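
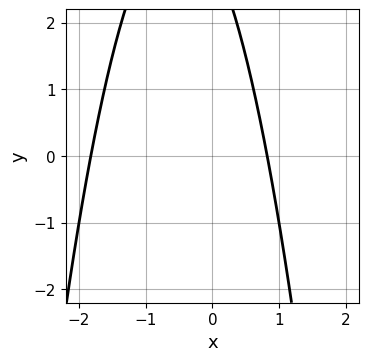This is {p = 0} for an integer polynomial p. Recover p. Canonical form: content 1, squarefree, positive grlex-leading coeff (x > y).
1. Degree: a generic line meets the curve in up to 2 points, so deg p = 2.
2. Checking where it meets the axes: no y-intercept at any integer in the box.
3. Assembling these constraints gives the stated polynomial.

2*x^2 + 2*x + y - 3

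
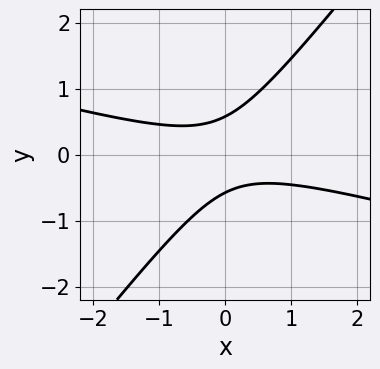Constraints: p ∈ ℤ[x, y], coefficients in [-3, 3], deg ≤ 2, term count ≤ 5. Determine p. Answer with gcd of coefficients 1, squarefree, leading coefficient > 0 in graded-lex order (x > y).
(a) deg p = 2.
(b) From the axis intercepts and sections: no x-intercept at any integer in the box.
(c) Putting this together gives p.

x^2 + 3*x*y - 3*y^2 + 1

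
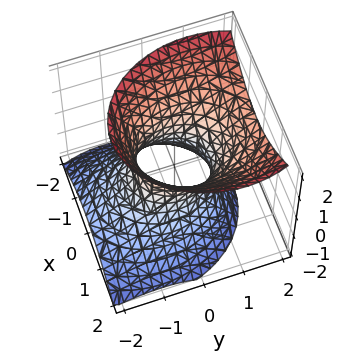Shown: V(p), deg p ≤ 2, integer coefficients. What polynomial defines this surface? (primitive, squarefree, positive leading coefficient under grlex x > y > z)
First, degree: no degree-1 surface has this shape, so deg p = 2.
Then, reading off the gridlines: the surface avoids every integer z-axis point in the box; among the integer gridlines, it crosses the y-axis at y ∈ {-1, 1}.
Finally, the integer polynomial consistent with all of this is the stated p.

3*x^2 + 2*y^2 - 2*y*z - 2*z^2 - 2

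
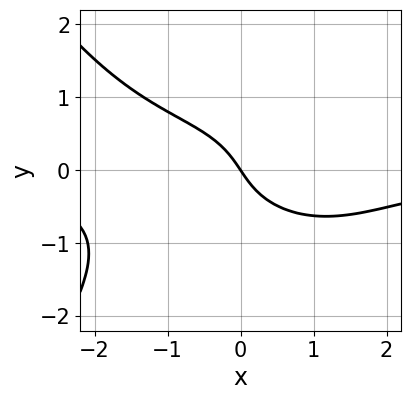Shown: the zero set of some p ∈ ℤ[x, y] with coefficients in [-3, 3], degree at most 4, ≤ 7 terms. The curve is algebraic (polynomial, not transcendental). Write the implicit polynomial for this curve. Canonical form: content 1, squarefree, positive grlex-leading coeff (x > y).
First, deg p = 4. No degree-3 curve has this shape.
Then, from the visible intercepts: one y-axis crossing is at y = 0; it crosses the x-axis at the gridline x = 0.
Finally, solving for integer coefficients yields p as stated.

x^3*y - x*y^2 + 3*y^3 + 3*x + 2*y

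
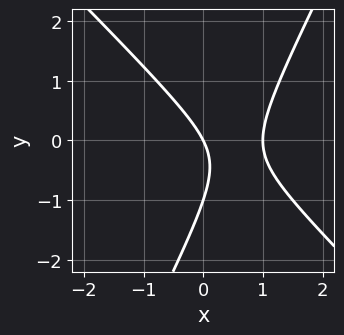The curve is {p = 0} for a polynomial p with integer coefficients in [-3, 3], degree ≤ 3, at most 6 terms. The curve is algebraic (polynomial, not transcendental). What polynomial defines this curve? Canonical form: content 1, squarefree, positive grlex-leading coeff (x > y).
(a) The degree is 2 — no degree-1 curve has this shape.
(b) Against the integer gridlines: the x-axis gridline crossings are at x ∈ {0, 1}; the y-axis gridline crossings are at y ∈ {-1, 0}.
(c) Fitting integer coefficients to these (and the overall shape) gives p.

2*x^2 + x*y - y^2 - 2*x - y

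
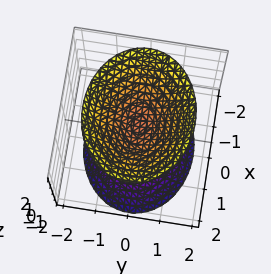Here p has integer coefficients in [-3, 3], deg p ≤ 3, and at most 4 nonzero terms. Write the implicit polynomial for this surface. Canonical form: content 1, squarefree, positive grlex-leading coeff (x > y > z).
(a) I count 2 distinct pieces. Treating them together as one polynomial.
(b) The degree is 2 — two separate bowl-shaped sheets opening away from each other; a quadric.
(c) Symmetries: it's symmetric under z → −z, forcing even powers of z; the y ↦ −y reflection is a symmetry, so y appears only in even powers; mirror symmetry x ↦ −x ⇒ only even powers of x.
(d) Against the integer gridlines: it misses every integer gridline on the x-axis; the surface avoids every integer y-axis point in the box.
(e) These observations pin down the coefficients.

2*x^2 + 3*y^2 - 2*z^2 + 1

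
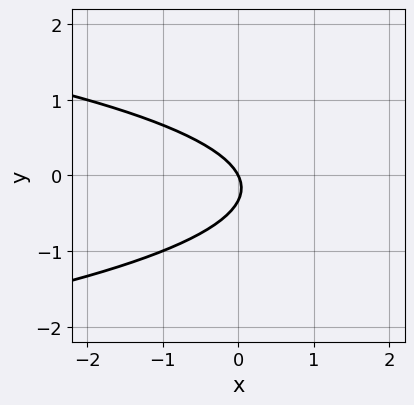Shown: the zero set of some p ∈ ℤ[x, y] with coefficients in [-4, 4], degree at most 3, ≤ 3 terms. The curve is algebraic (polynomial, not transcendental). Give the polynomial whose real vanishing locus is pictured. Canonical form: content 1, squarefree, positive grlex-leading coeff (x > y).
3*y^2 + 2*x + y

1. deg p = 2. No degree-1 curve has this shape.
2. Against the integer gridlines: one y-axis crossing is at y = 0; it crosses the x-axis at the gridline x = 0.
3. Putting this together gives p.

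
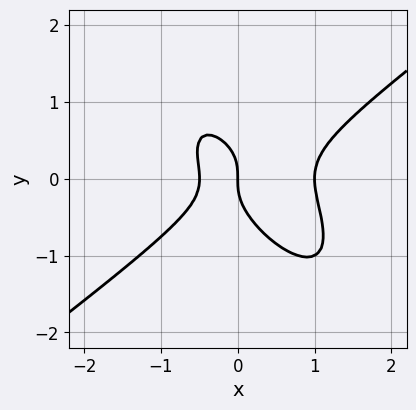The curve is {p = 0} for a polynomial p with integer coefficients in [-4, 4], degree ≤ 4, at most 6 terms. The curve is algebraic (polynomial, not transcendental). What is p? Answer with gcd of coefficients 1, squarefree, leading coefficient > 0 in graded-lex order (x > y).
2*x^3 - 2*x*y^2 - 2*y^3 - x^2 - x

1. The degree is 3 — no degree-2 curve has this shape.
2. Observable constraints: one y-axis crossing is at y = 0; among the integer gridlines, it crosses the x-axis at x ∈ {0, 1}.
3. Fitting integer coefficients to these (and the overall shape) gives p.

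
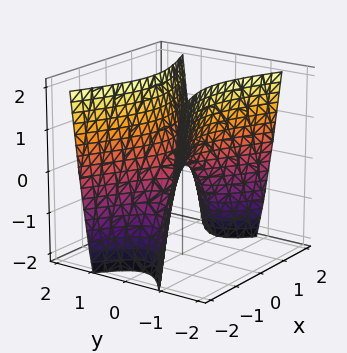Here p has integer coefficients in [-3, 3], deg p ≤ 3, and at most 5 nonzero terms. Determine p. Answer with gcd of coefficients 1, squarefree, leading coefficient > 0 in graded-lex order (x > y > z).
x^2 - 3*y^2 + z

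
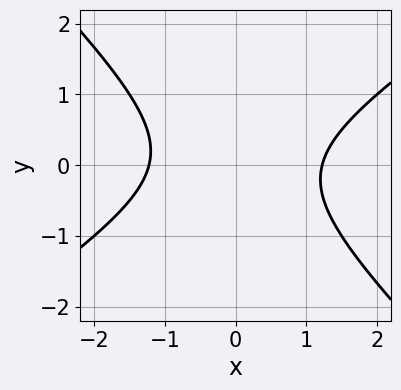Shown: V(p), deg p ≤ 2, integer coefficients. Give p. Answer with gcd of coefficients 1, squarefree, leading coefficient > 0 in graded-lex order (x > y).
2*x^2 - x*y - 3*y^2 - 3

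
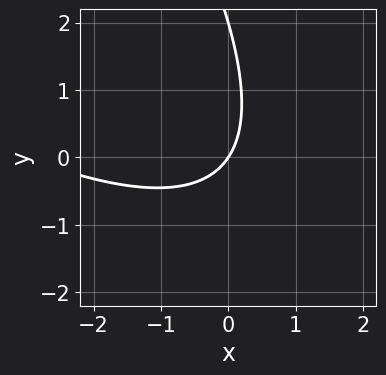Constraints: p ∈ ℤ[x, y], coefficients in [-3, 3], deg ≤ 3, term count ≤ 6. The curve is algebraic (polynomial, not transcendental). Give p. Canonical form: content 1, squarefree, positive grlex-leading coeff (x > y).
1. The degree is 2 — the shape is more complex than any degree-1 curve.
2. From the visible intercepts: among the integer gridlines, it crosses the y-axis at y ∈ {0, 2}; it meets the x-axis at x = 0 (among the integer gridlines).
3. Solving for integer coefficients yields p as stated.

x^2 + 2*x*y + y^2 + 3*x - 2*y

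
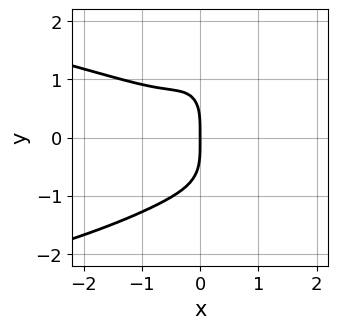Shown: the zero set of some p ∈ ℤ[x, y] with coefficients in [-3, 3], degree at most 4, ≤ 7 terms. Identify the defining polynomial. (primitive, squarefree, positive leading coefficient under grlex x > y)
3*x^2*y^2 + y^4 + 3*x^3 + 2*x^2*y + 2*x

1. deg p = 4.
2. Against the integer gridlines: one y-axis crossing is at y = 0; one x-axis crossing is at x = 0.
3. Matching integer coefficients to the picture gives p.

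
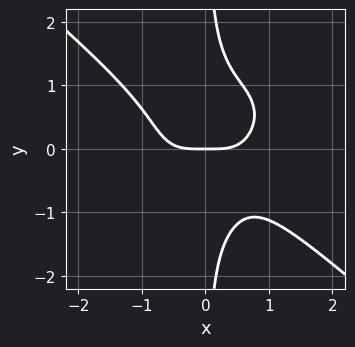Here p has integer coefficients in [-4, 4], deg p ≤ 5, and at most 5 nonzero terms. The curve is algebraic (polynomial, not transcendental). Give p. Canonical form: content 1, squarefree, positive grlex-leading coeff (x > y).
2*x^4 + 3*x*y^3 - 2*y

Degree: no degree-3 curve has this shape, so deg p = 4.
Against the integer gridlines: it crosses the y-axis at the gridline y = 0; one x-axis crossing is at x = 0.
These observations pin down the coefficients.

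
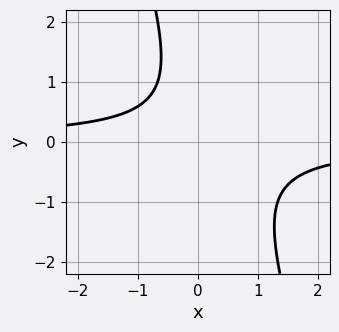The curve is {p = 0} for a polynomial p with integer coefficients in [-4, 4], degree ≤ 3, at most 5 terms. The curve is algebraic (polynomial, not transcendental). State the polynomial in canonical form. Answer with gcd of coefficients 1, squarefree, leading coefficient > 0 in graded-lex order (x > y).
3*x*y + y^2 - y + 2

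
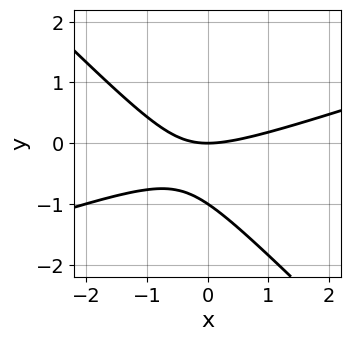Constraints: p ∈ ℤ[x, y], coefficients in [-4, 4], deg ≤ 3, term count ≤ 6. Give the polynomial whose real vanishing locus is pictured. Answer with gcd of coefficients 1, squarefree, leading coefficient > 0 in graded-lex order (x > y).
x^2 - 2*x*y - 3*y^2 - 3*y

First, degree: no degree-1 curve has this shape, so deg p = 2.
Then, reading off the gridlines: among the integer gridlines, it crosses the y-axis at y ∈ {-1, 0}; one x-axis crossing is at x = 0.
Finally, the integer polynomial consistent with all of this is the stated p.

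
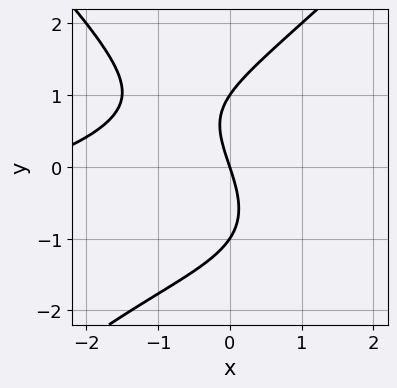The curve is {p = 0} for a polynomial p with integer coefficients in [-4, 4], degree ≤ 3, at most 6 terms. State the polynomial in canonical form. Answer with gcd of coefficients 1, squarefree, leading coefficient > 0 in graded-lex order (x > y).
(a) deg p = 3. The shape is more complex than any degree-2 curve.
(b) Against the integer gridlines: one x-axis crossing is at x = 0; among the integer gridlines, it crosses the y-axis at y ∈ {-1, 0, 1}.
(c) Putting this together gives p.

x^2*y - y^3 + x^2 + 3*x + y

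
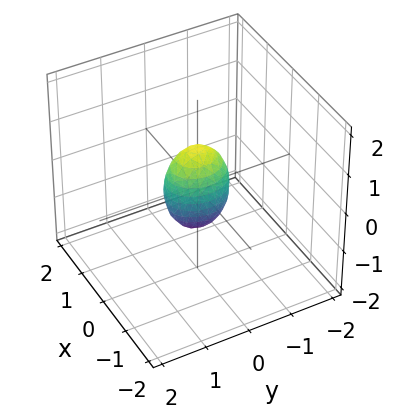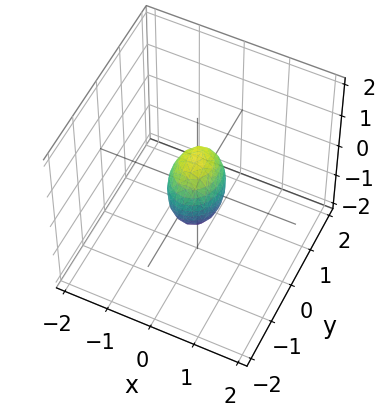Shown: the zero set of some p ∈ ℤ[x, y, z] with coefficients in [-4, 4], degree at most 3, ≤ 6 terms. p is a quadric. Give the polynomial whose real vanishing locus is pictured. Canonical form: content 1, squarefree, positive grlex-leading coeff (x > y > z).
Degree: a closed, bounded, convex surface; a quadric, so deg p = 2.
Symmetries: the x ↦ −x reflection is a symmetry, so x appears only in even powers; it's symmetric under z → −z, forcing even powers of z; mirror symmetry y ↦ −y ⇒ only even powers of y.
From the axis intercepts and sections: the z-axis gridline crossings are at z ∈ {-1, 1}.
Solving for integer coefficients yields p as stated.

3*x^2 + 2*y^2 + z^2 - 1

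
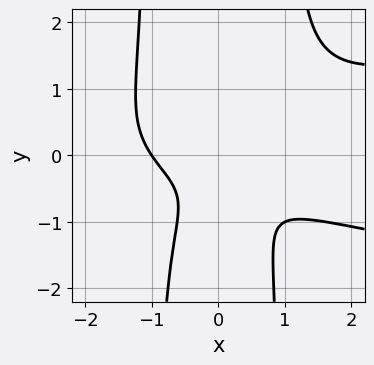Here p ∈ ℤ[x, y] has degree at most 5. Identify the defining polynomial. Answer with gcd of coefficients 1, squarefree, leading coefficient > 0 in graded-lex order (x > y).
2*x^2*y^2 - x^3 - 2*y^2 - 2*y - 1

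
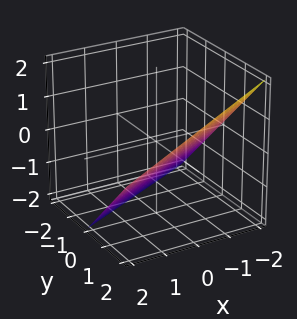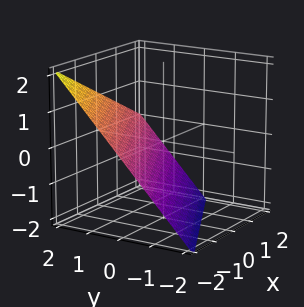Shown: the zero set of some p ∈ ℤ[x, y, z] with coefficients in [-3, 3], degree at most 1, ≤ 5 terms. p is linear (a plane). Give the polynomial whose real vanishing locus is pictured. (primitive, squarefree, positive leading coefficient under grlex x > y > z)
1. deg p = 1. Every cross-section is a straight line — this is a plane.
2. Reading off the gridlines: it meets the y-axis at y = 1 (among the integer gridlines); it crosses the z-axis at the gridline z = -1; it crosses the x-axis at the gridline x = -2.
3. Matching integer coefficients to the picture gives p.

x - 2*y + 2*z + 2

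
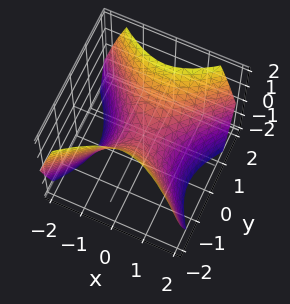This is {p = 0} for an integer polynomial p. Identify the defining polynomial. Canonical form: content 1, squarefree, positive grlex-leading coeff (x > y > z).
x^2 - y^2 + z

(a) deg p = 2. A saddle surface; a quadric.
(b) Symmetries: mirror symmetry y ↦ −y ⇒ only even powers of y; it's symmetric under x → −x, forcing even powers of x.
(c) Observable constraints: it meets the y-axis at y = 0 (among the integer gridlines); it meets the x-axis at x = 0 (among the integer gridlines); it crosses the z-axis at the gridline z = 0.
(d) Matching integer coefficients to the picture gives p.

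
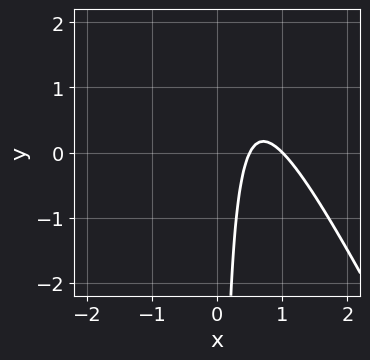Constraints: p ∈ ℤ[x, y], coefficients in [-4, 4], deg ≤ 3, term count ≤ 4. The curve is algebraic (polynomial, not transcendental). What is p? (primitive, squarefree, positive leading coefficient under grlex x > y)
2*x^2 + x*y - 3*x + 1

First, degree: no degree-1 curve has this shape, so deg p = 2.
Then, from the axis intercepts and sections: one x-axis crossing is at x = 1; no y-intercept at any integer in the box.
Finally, fitting integer coefficients to these (and the overall shape) gives p.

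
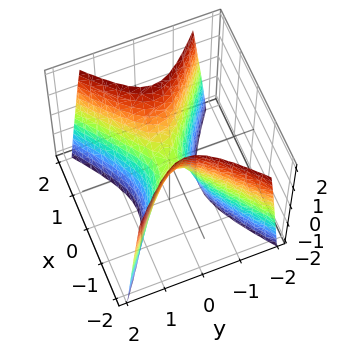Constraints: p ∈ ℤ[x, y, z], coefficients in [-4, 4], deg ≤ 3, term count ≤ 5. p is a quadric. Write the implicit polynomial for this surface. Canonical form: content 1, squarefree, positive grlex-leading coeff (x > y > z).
2*x^2 - 3*y^2 - z

First, deg p = 2.
Then, symmetries: mirror symmetry y ↦ −y ⇒ only even powers of y; it's symmetric under x → −x, forcing even powers of x.
Next, from the axis intercepts and sections: one z-axis crossing is at z = 0; it meets the y-axis at y = 0 (among the integer gridlines); it crosses the x-axis at the gridline x = 0.
Finally, matching integer coefficients to the picture gives p.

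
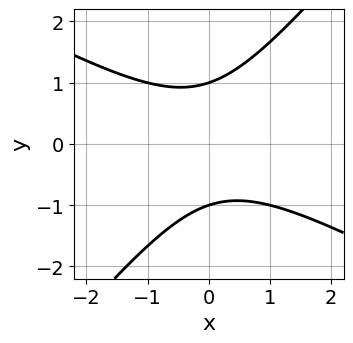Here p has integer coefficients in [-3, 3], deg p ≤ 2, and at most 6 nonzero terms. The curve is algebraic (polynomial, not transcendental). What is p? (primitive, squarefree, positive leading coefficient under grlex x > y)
2*x^2 + 2*x*y - 3*y^2 + 3

deg p = 2.
Observable constraints: the y-axis gridline crossings are at y ∈ {-1, 1}; the curve avoids every integer x-axis point in the box.
These observations pin down the coefficients.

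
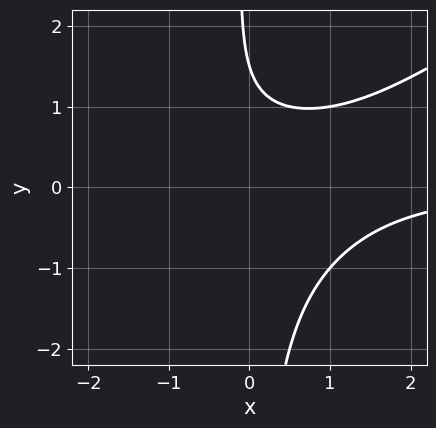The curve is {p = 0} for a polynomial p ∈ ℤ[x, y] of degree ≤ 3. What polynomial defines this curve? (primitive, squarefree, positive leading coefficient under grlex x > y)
(a) The degree is 3 — the shape is more complex than any degree-2 curve.
(b) Against the integer gridlines: it misses every integer gridline on the x-axis.
(c) Fitting integer coefficients to these (and the overall shape) gives p.

2*x^2*y - 3*x*y^2 - 2*y + 3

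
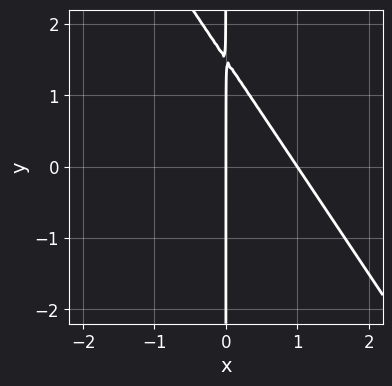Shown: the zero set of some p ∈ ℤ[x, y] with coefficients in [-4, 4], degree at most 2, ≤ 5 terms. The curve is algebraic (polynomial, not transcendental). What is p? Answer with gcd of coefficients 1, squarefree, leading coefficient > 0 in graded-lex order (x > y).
1. deg p = 2. The shape is more complex than any degree-1 curve.
2. Reading off the gridlines: the visible y-axis segment lies entirely on the curve; among the integer gridlines, it crosses the x-axis at x ∈ {0, 1}.
3. The integer polynomial consistent with all of this is the stated p.

3*x^2 + 2*x*y - 3*x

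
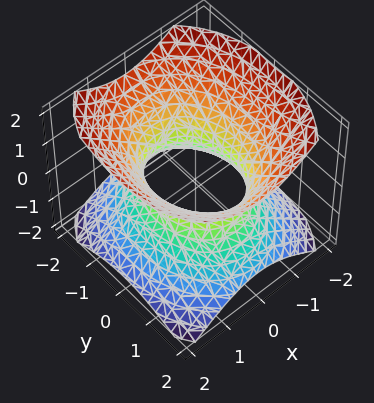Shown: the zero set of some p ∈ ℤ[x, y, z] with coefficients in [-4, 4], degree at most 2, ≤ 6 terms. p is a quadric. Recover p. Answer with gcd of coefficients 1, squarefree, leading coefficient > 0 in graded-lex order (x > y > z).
First, degree: one connected sheet with a waist; a quadric, so deg p = 2.
Then, symmetries: the x ↦ −x reflection is a symmetry, so x appears only in even powers; the y ↦ −y reflection is a symmetry, so y appears only in even powers; the z ↦ −z reflection is a symmetry, so z appears only in even powers.
Next, observable constraints: among the integer gridlines, it crosses the x-axis at x ∈ {-1, 1}; it misses every integer gridline on the z-axis.
Finally, fitting integer coefficients to these (and the overall shape) gives p.

3*x^2 + 2*y^2 - 3*z^2 - 3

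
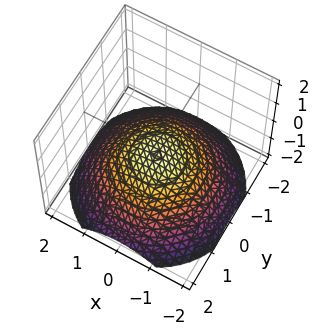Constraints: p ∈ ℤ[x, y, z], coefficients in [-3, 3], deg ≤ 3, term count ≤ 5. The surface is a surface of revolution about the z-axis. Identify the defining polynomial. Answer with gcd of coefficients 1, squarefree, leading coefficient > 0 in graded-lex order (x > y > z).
x^2 + y^2 + 3*z + 1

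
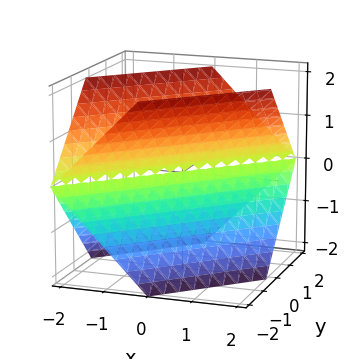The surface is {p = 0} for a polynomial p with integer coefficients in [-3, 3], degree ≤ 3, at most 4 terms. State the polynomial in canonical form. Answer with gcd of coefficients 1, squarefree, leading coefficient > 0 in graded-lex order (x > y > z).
x^2 - 2*x*y + y^2 - z^2

First, deg p = 2. A generic line meets the surface in up to 2 points.
Next, observable constraints: it crosses the y-axis at the gridline y = 0; one x-axis crossing is at x = 0; one z-axis crossing is at z = 0.
Finally, the integer polynomial consistent with all of this is the stated p.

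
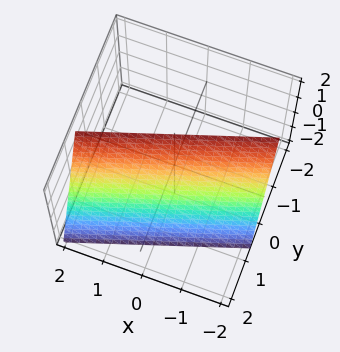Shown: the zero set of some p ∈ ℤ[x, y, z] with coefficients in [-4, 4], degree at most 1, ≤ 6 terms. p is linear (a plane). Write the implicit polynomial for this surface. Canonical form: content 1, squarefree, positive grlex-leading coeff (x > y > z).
x - 3*y - z + 2

Degree: the surface is flat (a plane), so deg p = 1.
From the visible intercepts: it meets the z-axis at z = 2 (among the integer gridlines); one x-axis crossing is at x = -2.
Matching integer coefficients to the picture gives p.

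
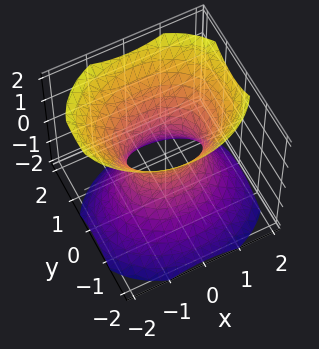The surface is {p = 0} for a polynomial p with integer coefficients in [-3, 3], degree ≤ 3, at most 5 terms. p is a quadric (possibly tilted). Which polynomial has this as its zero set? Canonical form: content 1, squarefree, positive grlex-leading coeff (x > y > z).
2*x^2 + 3*y^2 - y*z - 2*z^2 - 2

1. Degree: no degree-1 surface has this shape, so deg p = 2.
2. Against the integer gridlines: the x-axis gridline crossings are at x ∈ {-1, 1}; it misses every integer gridline on the z-axis.
3. Putting this together gives p.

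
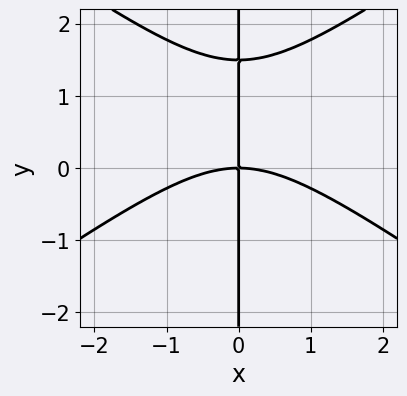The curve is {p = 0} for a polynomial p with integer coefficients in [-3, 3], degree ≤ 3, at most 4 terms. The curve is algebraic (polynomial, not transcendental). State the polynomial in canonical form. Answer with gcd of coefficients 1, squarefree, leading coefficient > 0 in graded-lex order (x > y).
x^3 - 2*x*y^2 + 3*x*y

(a) The degree is 3 — the shape is more complex than any degree-2 curve.
(b) Against the integer gridlines: it meets the x-axis at x = 0 (among the integer gridlines); the visible y-axis segment lies entirely on the curve.
(c) The integer polynomial consistent with all of this is the stated p.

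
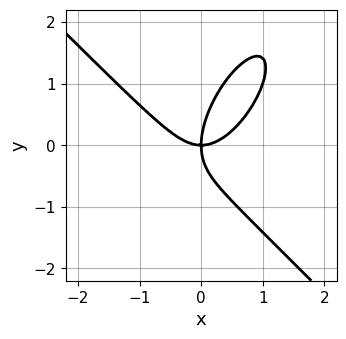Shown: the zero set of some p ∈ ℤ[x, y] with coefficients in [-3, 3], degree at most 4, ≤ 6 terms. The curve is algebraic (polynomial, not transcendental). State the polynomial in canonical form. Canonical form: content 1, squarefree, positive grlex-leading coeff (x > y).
1. deg p = 3.
2. Checking where it meets the axes: it crosses the x-axis at the gridline x = 0; one y-axis crossing is at y = 0.
3. Together with the visible shape, these determine p as stated.

2*x^3 - x*y^2 + y^3 - 2*x*y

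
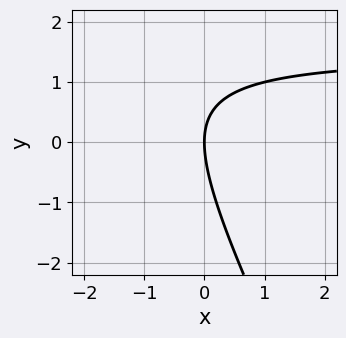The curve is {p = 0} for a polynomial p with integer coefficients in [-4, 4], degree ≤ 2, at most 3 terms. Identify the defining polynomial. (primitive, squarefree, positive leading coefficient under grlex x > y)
2*x*y + y^2 - 3*x

The degree is 2 — no degree-1 curve has this shape.
Checking where it meets the axes: it meets the x-axis at x = 0 (among the integer gridlines); one y-axis crossing is at y = 0.
Solving for integer coefficients yields p as stated.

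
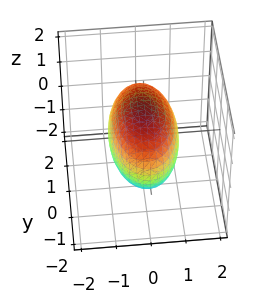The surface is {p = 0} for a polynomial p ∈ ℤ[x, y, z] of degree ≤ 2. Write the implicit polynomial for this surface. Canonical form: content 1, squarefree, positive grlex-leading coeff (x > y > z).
(a) deg p = 2. Bounded and convex; a quadric.
(b) Symmetries: the z ↦ −z reflection is a symmetry, so z appears only in even powers; the x ↦ −x reflection is a symmetry, so x appears only in even powers; mirror symmetry y ↦ −y ⇒ only even powers of y.
(c) Checking where it meets the axes: among the integer gridlines, it crosses the x-axis at x ∈ {-1, 1}.
(d) Solving for integer coefficients yields p as stated.

3*x^2 + y^2 + 2*z^2 - 3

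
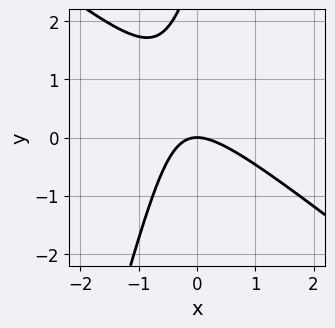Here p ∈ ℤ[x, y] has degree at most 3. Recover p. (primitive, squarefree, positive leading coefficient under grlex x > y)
(a) Degree: a generic line meets the curve in up to 2 points, so deg p = 2.
(b) Against the integer gridlines: it meets the x-axis at x = 0 (among the integer gridlines); one y-axis crossing is at y = 0.
(c) Solving for integer coefficients yields p as stated.

3*x^2 + 3*x*y - y^2 + 3*y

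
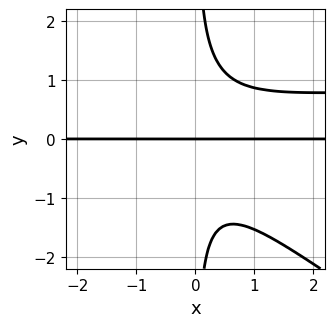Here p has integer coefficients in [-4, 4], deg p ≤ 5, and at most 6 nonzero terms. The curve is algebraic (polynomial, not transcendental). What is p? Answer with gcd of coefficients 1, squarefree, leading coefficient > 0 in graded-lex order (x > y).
1. deg p = 4. A generic line meets the curve in up to 4 points.
2. Reading off the gridlines: it meets the y-axis at y = 0 (among the integer gridlines); every point of the x-axis in the box is on the curve.
3. Putting this together gives p.

2*x^2*y^2 + 3*x*y^3 - 2*x^2*y - 2*y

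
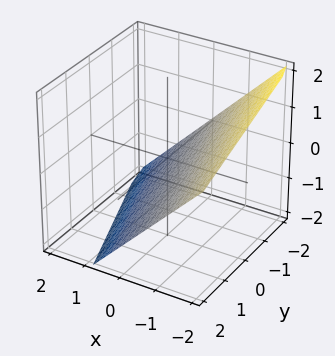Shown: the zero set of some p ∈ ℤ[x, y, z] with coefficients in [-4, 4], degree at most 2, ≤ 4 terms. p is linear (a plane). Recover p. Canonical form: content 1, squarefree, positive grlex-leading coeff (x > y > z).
1. The degree is 1 — the surface is flat (a plane).
2. Checking where it meets the axes: it meets the y-axis at y = -2 (among the integer gridlines).
3. Matching integer coefficients to the picture gives p.

3*x + y + 3*z + 2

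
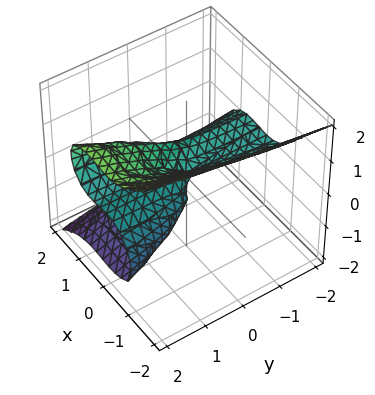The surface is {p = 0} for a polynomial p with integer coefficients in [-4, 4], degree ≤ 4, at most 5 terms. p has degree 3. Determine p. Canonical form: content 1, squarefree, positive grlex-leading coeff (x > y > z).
deg p = 3.
From the axis intercepts and sections: the x-axis gridline crossings are at x ∈ {0, 1}; one z-axis crossing is at z = 0.
Matching integer coefficients to the picture gives p.

2*x^3 + 2*z^3 - 2*x^2 - 2*y*z + z^2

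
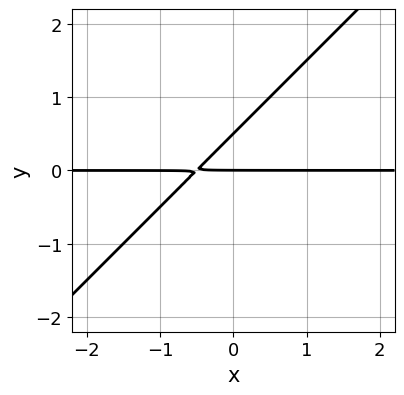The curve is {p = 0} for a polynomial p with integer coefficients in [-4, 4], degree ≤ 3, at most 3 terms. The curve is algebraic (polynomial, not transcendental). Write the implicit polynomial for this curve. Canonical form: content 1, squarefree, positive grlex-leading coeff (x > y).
(a) deg p = 2. The shape is more complex than any degree-1 curve.
(b) Observable constraints: the visible x-axis segment lies entirely on the curve; it crosses the y-axis at the gridline y = 0.
(c) Putting this together gives p.

2*x*y - 2*y^2 + y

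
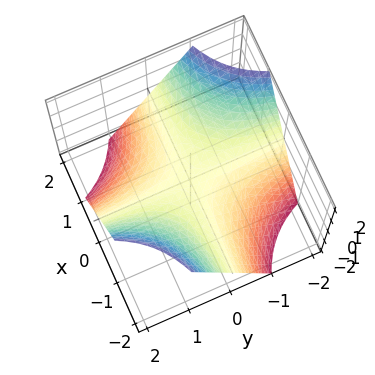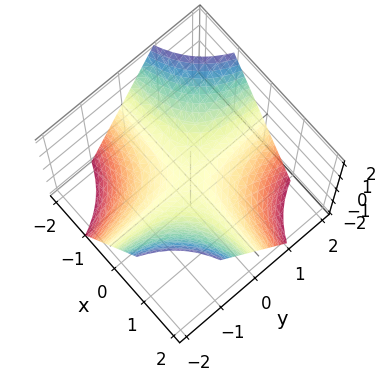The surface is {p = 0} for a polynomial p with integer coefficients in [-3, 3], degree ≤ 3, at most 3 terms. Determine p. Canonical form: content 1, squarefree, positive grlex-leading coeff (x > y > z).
1. deg p = 2. A hyperbolic paraboloid; a quadric.
2. From the axis intercepts and sections: every point of the y-axis in the box is on the surface; the visible x-axis segment lies entirely on the surface.
3. Fitting integer coefficients to these (and the overall shape) gives p.

x*y + z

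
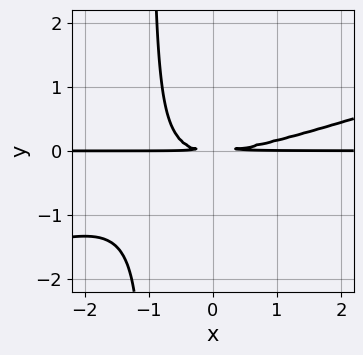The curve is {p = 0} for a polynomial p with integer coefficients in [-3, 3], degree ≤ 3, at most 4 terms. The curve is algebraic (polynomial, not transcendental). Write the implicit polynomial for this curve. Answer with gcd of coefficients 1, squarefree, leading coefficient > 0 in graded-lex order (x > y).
x^2*y - 3*x*y^2 - 3*y^2

deg p = 3. The shape is more complex than any degree-2 curve.
Observable constraints: every point of the x-axis in the box is on the curve.
Fitting integer coefficients to these (and the overall shape) gives p.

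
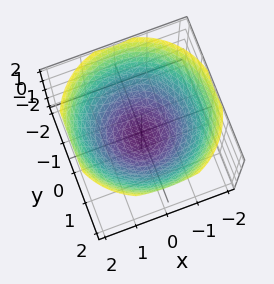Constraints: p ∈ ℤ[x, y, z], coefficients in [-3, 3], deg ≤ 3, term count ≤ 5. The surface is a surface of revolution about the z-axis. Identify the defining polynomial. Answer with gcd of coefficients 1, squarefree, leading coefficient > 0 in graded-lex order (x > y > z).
x^2 + y^2 - 2*z - 1

The degree is 2 — no degree-1 surface has this shape.
By symmetry, the z-axis is an axis of rotation, so x and y enter only as x² + y².
Observable constraints: a circular section at z = 0 has radius exactly 1; among the integer gridlines, it crosses the y-axis at y ∈ {-1, 1}.
Together with the visible shape, these determine p as stated.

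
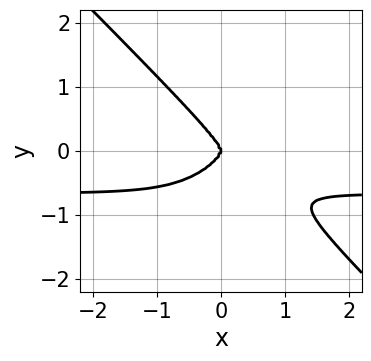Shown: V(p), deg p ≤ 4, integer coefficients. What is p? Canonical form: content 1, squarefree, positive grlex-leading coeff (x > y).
3*x^3*y + 3*y^4 + 2*x^3

deg p = 4.
From the visible intercepts: it crosses the y-axis at the gridline y = 0; it meets the x-axis at x = 0 (among the integer gridlines).
The integer polynomial consistent with all of this is the stated p.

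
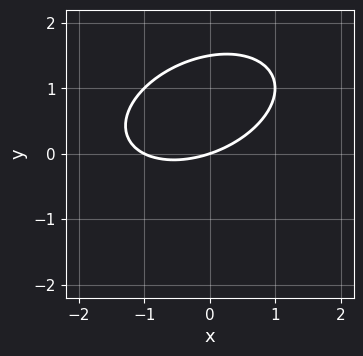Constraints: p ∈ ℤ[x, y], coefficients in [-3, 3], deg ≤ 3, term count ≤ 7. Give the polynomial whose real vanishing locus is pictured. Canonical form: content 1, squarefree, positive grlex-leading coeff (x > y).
x^2 - x*y + 2*y^2 + x - 3*y

(a) Degree: no degree-1 curve has this shape, so deg p = 2.
(b) Observable constraints: it meets the y-axis at y = 0 (among the integer gridlines); the x-axis gridline crossings are at x ∈ {-1, 0}.
(c) Matching integer coefficients to the picture gives p.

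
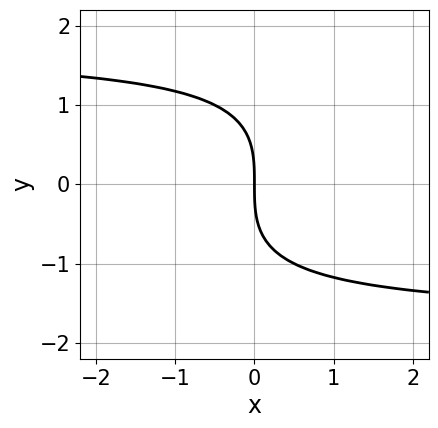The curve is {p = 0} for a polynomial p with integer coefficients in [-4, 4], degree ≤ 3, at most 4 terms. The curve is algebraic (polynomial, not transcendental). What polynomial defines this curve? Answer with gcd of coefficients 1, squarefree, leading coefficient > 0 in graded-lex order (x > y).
x*y^2 - y^3 - 3*x

deg p = 3.
Against the integer gridlines: it crosses the x-axis at the gridline x = 0; one y-axis crossing is at y = 0.
These observations pin down the coefficients.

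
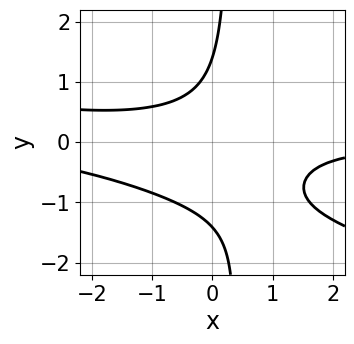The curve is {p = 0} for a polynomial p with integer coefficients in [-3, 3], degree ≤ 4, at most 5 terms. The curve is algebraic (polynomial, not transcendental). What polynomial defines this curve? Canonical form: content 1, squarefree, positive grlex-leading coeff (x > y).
x^2*y + 3*x*y^2 + 2*x*y - y^2 + 2

1. Degree: a generic line meets the curve in up to 3 points, so deg p = 3.
2. From the visible intercepts: the curve avoids every integer x-axis point in the box.
3. Fitting integer coefficients to these (and the overall shape) gives p.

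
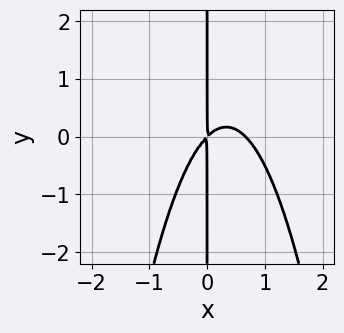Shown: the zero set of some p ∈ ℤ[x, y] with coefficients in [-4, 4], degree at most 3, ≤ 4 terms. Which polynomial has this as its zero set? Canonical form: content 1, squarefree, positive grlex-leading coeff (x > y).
3*x^3 - 2*x^2 + 2*x*y

(a) Degree: the shape is more complex than any degree-2 curve, so deg p = 3.
(b) Observable constraints: the visible y-axis segment lies entirely on the curve.
(c) Putting this together gives p.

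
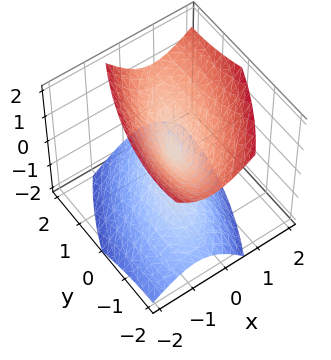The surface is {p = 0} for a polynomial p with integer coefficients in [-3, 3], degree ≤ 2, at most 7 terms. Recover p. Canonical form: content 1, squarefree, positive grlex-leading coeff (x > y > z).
The degree is 2 — the shape is more complex than any degree-1 surface.
From the visible intercepts: it meets the y-axis at y = 0 (among the integer gridlines); it crosses the x-axis at the gridline x = 0.
Together with the visible shape, these determine p as stated.

3*x^2 - 2*x*y - x*z + y^2 - 2*z^2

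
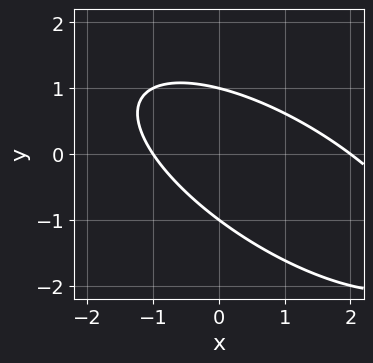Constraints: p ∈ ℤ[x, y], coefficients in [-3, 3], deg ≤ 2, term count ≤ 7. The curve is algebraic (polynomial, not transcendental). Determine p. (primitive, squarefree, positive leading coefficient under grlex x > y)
(a) The degree is 2 — a generic line meets the curve in up to 2 points.
(b) Reading off the gridlines: among the integer gridlines, it crosses the x-axis at x ∈ {-1, 2}; the y-axis gridline crossings are at y ∈ {-1, 1}.
(c) The integer polynomial consistent with all of this is the stated p.

x^2 + 2*x*y + 2*y^2 - x - 2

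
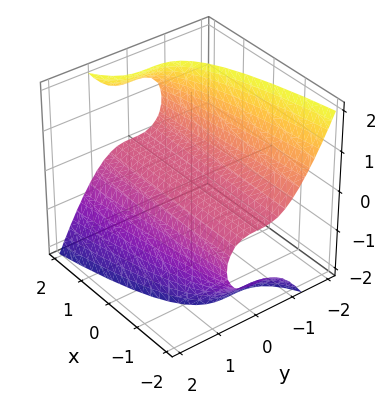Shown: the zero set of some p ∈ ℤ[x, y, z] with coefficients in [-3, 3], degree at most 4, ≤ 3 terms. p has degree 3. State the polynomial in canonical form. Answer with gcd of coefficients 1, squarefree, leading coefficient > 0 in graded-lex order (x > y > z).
x*z^2 - 2*y^3 - 3*z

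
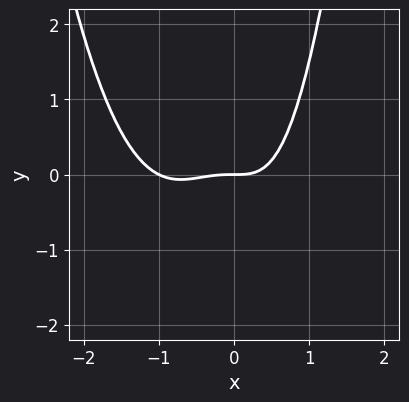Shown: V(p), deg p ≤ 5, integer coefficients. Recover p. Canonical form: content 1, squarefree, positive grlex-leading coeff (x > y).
First, degree: the shape is more complex than any degree-3 curve, so deg p = 4.
Next, observable constraints: one y-axis crossing is at y = 0; among the integer gridlines, it crosses the x-axis at x ∈ {-1, 0}.
Finally, solving for integer coefficients yields p as stated.

3*x^4 + 3*x^3 - 2*x^2*y + x*y - 3*y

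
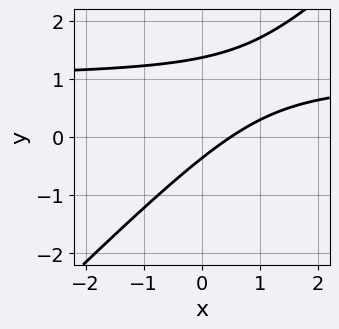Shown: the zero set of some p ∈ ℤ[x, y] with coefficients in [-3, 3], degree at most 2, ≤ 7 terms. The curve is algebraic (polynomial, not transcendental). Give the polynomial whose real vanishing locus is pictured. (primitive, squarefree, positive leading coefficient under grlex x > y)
(a) Degree: the shape is more complex than any degree-1 curve, so deg p = 2.
(b) The integer polynomial consistent with all of this is the stated p.

2*x*y - 2*y^2 - 2*x + 2*y + 1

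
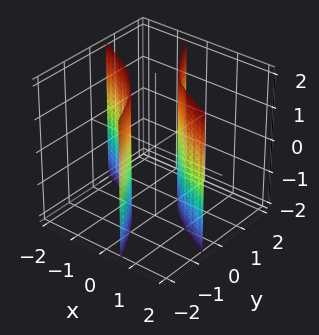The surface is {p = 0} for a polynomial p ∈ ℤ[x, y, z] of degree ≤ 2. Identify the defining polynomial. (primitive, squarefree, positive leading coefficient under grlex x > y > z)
(a) There are 2 components. They look like related sheets of one shape, so recover p as a whole.
(b) deg p = 2. No degree-1 surface has this shape.
(c) Checking where it meets the axes: among the integer gridlines, it crosses the x-axis at x ∈ {-1, 1}; the surface avoids every integer z-axis point in the box; among the integer gridlines, it crosses the y-axis at y ∈ {-1, 1}.
(d) Together with the visible shape, these determine p as stated.

x^2 + 3*x*y + y^2 - 1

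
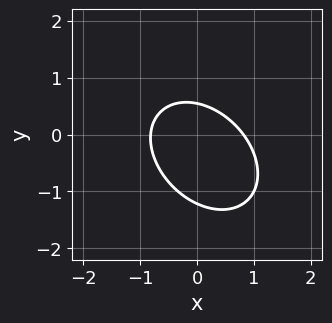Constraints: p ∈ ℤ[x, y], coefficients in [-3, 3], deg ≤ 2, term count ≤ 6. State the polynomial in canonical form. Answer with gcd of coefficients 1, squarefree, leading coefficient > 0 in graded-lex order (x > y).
3*x^2 + 2*x*y + 3*y^2 + 2*y - 2

1. The degree is 2 — a generic line meets the curve in up to 2 points.
2. Matching integer coefficients to the picture gives p.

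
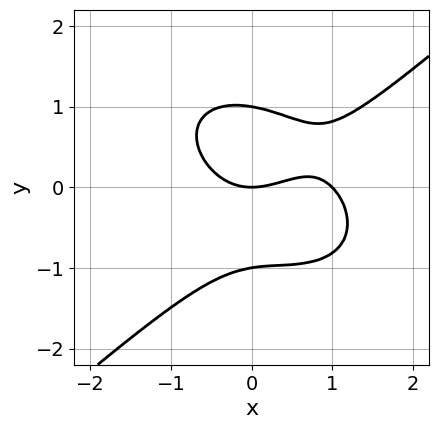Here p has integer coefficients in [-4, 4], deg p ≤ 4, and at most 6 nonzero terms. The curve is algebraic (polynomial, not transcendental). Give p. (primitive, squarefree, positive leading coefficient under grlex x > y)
2*x^3 - 3*y^3 - 2*x^2 - x*y + 3*y

(a) Degree: the shape is more complex than any degree-2 curve, so deg p = 3.
(b) From the visible intercepts: the x-axis gridline crossings are at x ∈ {0, 1}; the y-axis gridline crossings are at y ∈ {-1, 0, 1}.
(c) The integer polynomial consistent with all of this is the stated p.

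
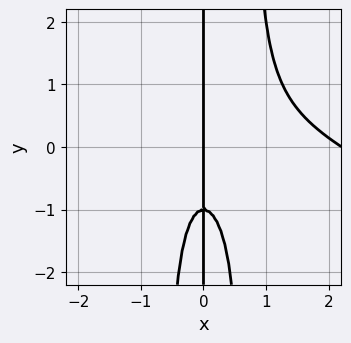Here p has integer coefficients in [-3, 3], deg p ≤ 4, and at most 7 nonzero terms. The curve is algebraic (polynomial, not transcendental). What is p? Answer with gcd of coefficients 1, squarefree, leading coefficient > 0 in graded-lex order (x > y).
x^4 + 2*x^3*y - 2*x^3 - x*y - x

1. deg p = 4. A generic line meets the curve in up to 4 points.
2. Reading off the gridlines: the visible y-axis segment lies entirely on the curve; it crosses the x-axis at the gridline x = 0.
3. Solving for integer coefficients yields p as stated.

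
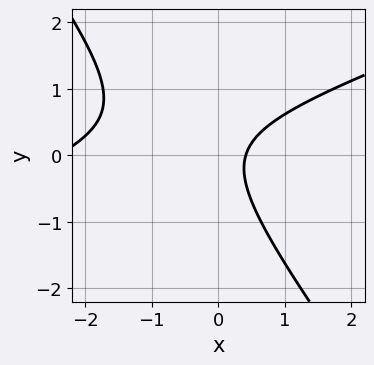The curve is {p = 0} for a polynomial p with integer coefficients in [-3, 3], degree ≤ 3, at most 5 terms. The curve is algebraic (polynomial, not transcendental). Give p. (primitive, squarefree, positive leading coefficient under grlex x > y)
Degree: no degree-1 curve has this shape, so deg p = 2.
Against the integer gridlines: no y-intercept at any integer in the box.
The integer polynomial consistent with all of this is the stated p.

x^2 - 2*x*y - 2*y^2 + 2*x - 1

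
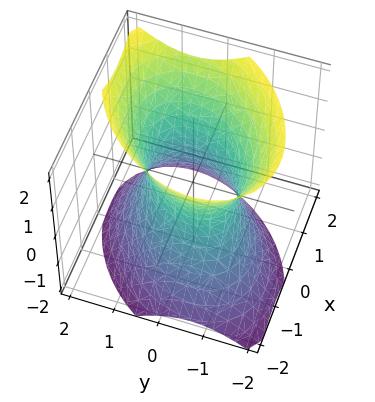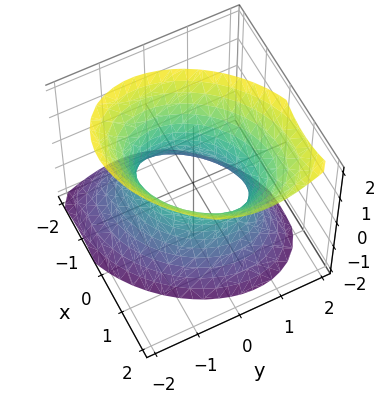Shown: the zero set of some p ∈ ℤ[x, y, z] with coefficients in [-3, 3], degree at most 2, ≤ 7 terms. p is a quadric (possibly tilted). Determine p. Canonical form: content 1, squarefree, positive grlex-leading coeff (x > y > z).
First, the degree is 2 — a generic line meets the surface in up to 2 points.
Then, from the visible intercepts: the surface avoids every integer z-axis point in the box; the y-axis gridline crossings are at y ∈ {-1, 1}.
Finally, solving for integer coefficients yields p as stated. Check: (1, 0, 0) on the x-axis lies on the surface, and p(1, 0, 0) = 0. ✓

3*x^2 - 2*x*y - x*z + 3*y^2 - 2*z^2 - 3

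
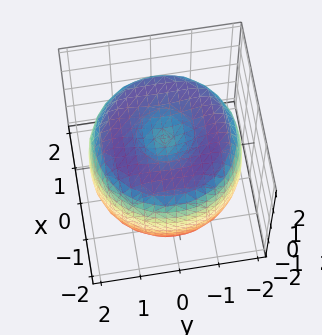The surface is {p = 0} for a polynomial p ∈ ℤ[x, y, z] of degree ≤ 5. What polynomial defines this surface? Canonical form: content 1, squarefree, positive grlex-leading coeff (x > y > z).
x^4 + 2*x^2*y^2 + y^4 - 3*x^2 - 3*y^2 + 2*z^2 - 2

(a) deg p = 4. No degree-3 surface has this shape.
(b) Symmetries: rotational symmetry about the z-axis ⇒ p depends on x, y only through x² + y².
(c) From the axis intercepts and sections: among the integer gridlines, it crosses the z-axis at z ∈ {-1, 1}; a circular section at z = -1 has radius between 1 and 2.
(d) Fitting integer coefficients to these (and the overall shape) gives p.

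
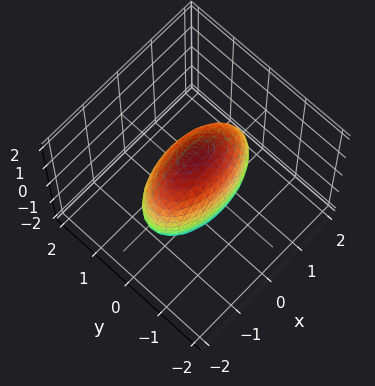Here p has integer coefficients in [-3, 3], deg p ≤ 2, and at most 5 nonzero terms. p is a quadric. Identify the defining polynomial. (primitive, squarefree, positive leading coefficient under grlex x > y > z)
First, the degree is 2 — bounded and convex; a quadric.
Then, symmetries: it's symmetric under y → −y, forcing even powers of y; the z ↦ −z reflection is a symmetry, so z appears only in even powers; it's symmetric under x → −x, forcing even powers of x.
Finally, fitting integer coefficients to these (and the overall shape) gives p.

x^2 + 3*y^2 + z^2 - 2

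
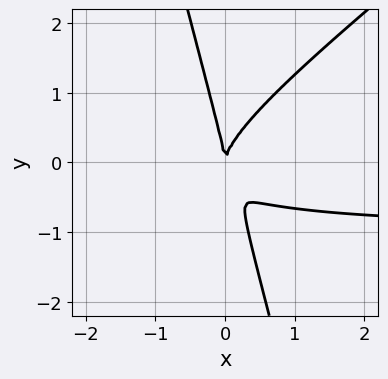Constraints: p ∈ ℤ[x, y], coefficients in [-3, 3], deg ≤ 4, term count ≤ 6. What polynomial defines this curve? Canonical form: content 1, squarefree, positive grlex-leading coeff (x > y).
Degree: a generic line meets the curve in up to 3 points, so deg p = 3.
From the visible intercepts: one x-axis crossing is at x = 0; it meets the y-axis at y = 0 (among the integer gridlines).
These observations pin down the coefficients.

3*x^2*y - 3*x*y^2 - y^3 + 3*x^2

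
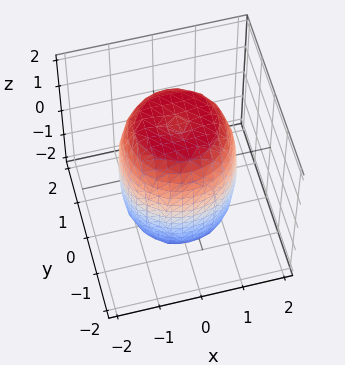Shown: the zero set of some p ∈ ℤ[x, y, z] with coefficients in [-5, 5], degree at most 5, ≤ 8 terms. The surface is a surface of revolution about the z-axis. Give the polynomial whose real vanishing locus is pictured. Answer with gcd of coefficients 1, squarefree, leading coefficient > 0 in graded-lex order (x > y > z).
2*x^4 + 4*x^2*y^2 + 2*y^4 - 2*x^2 - 2*y^2 + z^2 - 3

Degree: no degree-3 surface has this shape, so deg p = 4.
Symmetry: the z-axis is an axis of rotation, so x and y enter only as x² + y².
From the visible intercepts: a circular section at z = -1 has radius between 1 and 2.
Solving for integer coefficients yields p as stated.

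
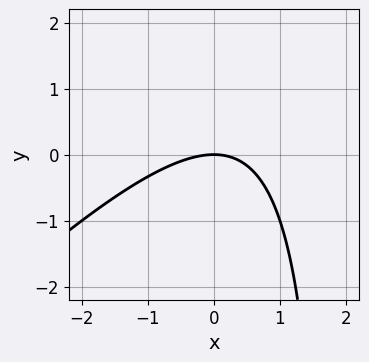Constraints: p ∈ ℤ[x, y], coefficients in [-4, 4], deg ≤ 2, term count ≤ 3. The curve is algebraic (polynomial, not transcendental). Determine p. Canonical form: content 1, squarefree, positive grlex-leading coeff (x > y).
The degree is 2 — a generic line meets the curve in up to 2 points.
Observable constraints: one y-axis crossing is at y = 0; one x-axis crossing is at x = 0.
The integer polynomial consistent with all of this is the stated p.

x^2 - x*y + 2*y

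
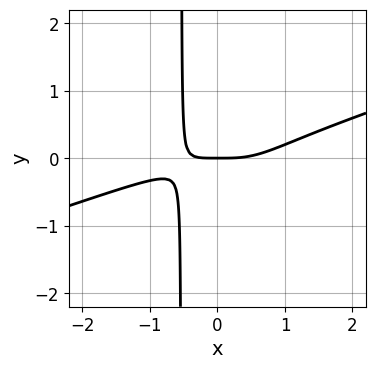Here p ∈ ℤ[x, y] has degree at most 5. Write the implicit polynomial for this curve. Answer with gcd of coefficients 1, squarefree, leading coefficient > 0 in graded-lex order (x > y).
x^4 - 3*x^3*y - x*y - y

1. deg p = 4. A generic line meets the curve in up to 4 points.
2. Reading off the gridlines: it meets the y-axis at y = 0 (among the integer gridlines); it meets the x-axis at x = 0 (among the integer gridlines).
3. These observations pin down the coefficients.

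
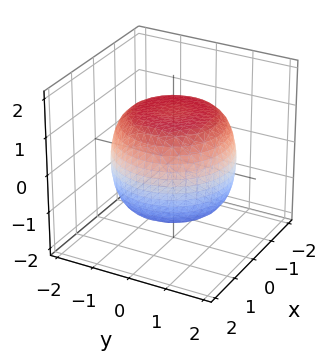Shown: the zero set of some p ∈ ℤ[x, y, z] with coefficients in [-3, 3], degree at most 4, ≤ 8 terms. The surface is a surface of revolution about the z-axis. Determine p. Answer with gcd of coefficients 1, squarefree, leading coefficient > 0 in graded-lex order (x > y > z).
x^4 + 2*x^2*y^2 + y^4 - x^2 - y^2 + 2*z^2 - 3

First, the degree is 4 — no degree-3 surface has this shape.
Next, symmetries: the surface is invariant under rotation about z: p = q(x² + y², z).
Next, observable constraints: a circular section at z = 0 has radius between 1 and 2.
Finally, the integer polynomial consistent with all of this is the stated p.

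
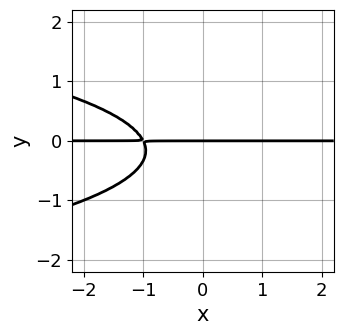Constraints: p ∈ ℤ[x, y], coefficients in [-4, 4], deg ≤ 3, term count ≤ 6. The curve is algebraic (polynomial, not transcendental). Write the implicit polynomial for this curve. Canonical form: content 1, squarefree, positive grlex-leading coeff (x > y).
First, the degree is 3 — the shape is more complex than any degree-2 curve.
Next, from the axis intercepts and sections: it meets the y-axis at y = 0 (among the integer gridlines); every point of the x-axis in the box is on the curve.
Finally, the integer polynomial consistent with all of this is the stated p.

3*y^3 + 2*x*y + y^2 + 2*y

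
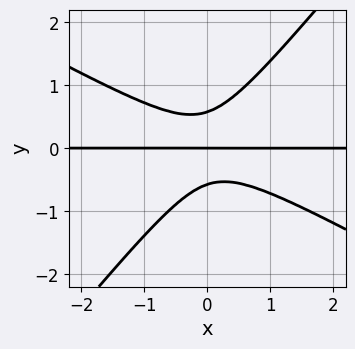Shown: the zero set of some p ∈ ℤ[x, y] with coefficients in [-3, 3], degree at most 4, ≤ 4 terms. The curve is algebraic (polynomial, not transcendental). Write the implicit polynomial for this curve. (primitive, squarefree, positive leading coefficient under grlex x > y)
2*x^2*y + 2*x*y^2 - 3*y^3 + y

deg p = 3. A generic line meets the curve in up to 3 points.
From the axis intercepts and sections: it crosses the y-axis at the gridline y = 0; every point of the x-axis in the box is on the curve.
The integer polynomial consistent with all of this is the stated p.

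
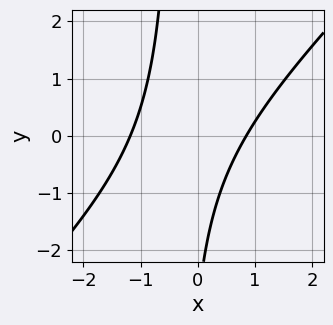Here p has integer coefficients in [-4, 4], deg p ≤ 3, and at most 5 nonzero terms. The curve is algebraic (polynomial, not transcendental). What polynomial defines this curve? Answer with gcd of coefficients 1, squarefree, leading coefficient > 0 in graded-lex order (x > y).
3*x^2 - 3*x*y + x - y - 3

(a) Degree: a generic line meets the curve in up to 2 points, so deg p = 2.
(b) From the axis intercepts and sections: the curve avoids every integer y-axis point in the box.
(c) Solving for integer coefficients yields p as stated.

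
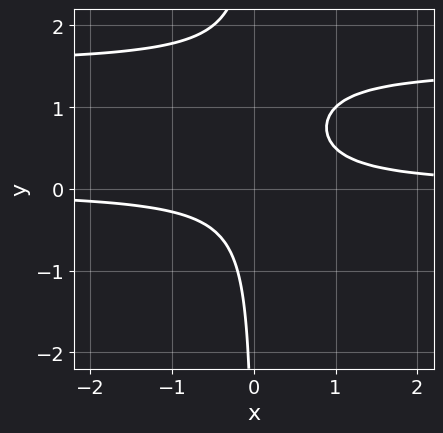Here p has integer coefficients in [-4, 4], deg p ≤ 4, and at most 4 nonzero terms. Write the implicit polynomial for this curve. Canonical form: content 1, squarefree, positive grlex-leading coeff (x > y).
2*x*y^2 - 3*x*y + 1

The degree is 3 — the shape is more complex than any degree-2 curve.
Against the integer gridlines: the curve avoids every integer y-axis point in the box; the curve avoids every integer x-axis point in the box.
Assembling these constraints gives the stated polynomial.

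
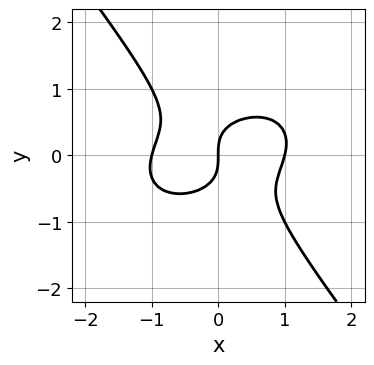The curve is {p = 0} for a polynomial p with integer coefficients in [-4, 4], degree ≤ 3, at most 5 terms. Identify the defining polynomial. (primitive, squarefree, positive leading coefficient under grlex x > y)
2*x^3 - x^2*y + 2*x*y^2 + 3*y^3 - 2*x

(a) Degree: a generic line meets the curve in up to 3 points, so deg p = 3.
(b) From the axis intercepts and sections: the x-axis gridline crossings are at x ∈ {-1, 0, 1}; one y-axis crossing is at y = 0.
(c) These observations pin down the coefficients.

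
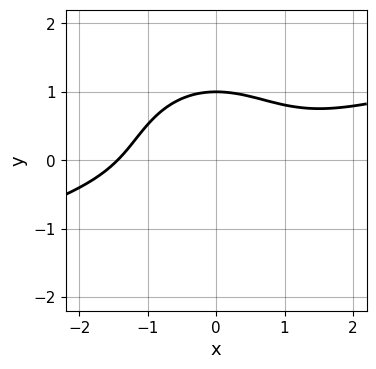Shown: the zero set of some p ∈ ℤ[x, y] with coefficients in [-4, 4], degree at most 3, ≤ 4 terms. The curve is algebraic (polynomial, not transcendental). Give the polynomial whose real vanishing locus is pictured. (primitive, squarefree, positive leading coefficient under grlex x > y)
x^3 - 3*x^2*y - 3*y^3 + 3

The degree is 3 — a generic line meets the curve in up to 3 points.
Checking where it meets the axes: one y-axis crossing is at y = 1.
Solving for integer coefficients yields p as stated.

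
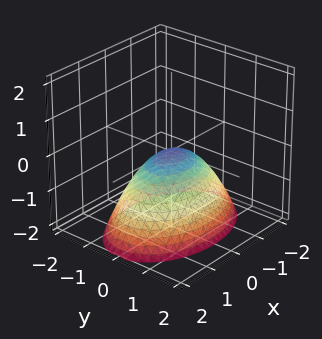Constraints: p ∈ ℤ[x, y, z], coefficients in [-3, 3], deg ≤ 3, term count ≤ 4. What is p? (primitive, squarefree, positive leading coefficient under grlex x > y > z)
x^2 + 2*y^2 + 2*z

deg p = 2.
Symmetries: it's symmetric under x → −x, forcing even powers of x; mirror symmetry y ↦ −y ⇒ only even powers of y.
Against the integer gridlines: one x-axis crossing is at x = 0; it meets the y-axis at y = 0 (among the integer gridlines).
The integer polynomial consistent with all of this is the stated p.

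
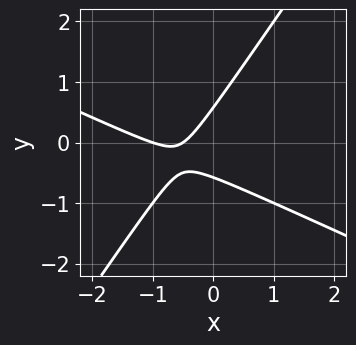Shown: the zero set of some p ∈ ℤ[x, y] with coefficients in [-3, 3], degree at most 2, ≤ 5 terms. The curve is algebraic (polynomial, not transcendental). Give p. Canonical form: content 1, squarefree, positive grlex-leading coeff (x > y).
2*x^2 + 3*x*y - 3*y^2 + 3*x + 1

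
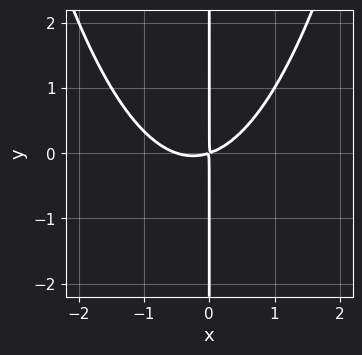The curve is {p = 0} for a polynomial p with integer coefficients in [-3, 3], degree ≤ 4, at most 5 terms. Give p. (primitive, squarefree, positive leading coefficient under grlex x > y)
2*x^3 + x^2 - 3*x*y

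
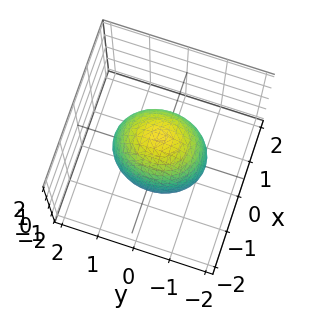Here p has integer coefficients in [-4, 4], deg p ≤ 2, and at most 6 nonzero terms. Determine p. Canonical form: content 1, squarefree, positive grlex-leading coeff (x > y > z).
3*x^2 + 2*y^2 + z^2 - 3

(a) Degree: a closed, bounded, convex surface; a quadric, so deg p = 2.
(b) Symmetries: it's symmetric under y → −y, forcing even powers of y; the x ↦ −x reflection is a symmetry, so x appears only in even powers; mirror symmetry z ↦ −z ⇒ only even powers of z.
(c) Checking where it meets the axes: the x-axis gridline crossings are at x ∈ {-1, 1}.
(d) Together with the visible shape, these determine p as stated.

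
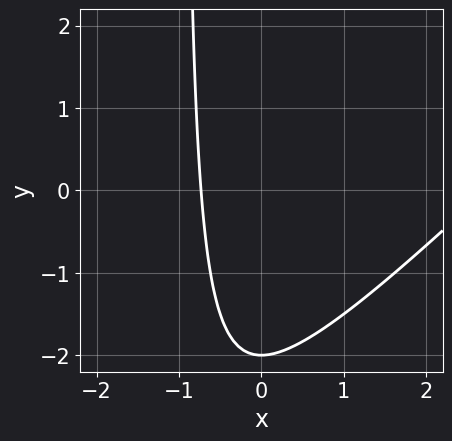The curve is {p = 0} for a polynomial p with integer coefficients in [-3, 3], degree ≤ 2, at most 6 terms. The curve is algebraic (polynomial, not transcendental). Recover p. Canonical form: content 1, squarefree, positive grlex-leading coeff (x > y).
1. Degree: the shape is more complex than any degree-1 curve, so deg p = 2.
2. Observable constraints: one y-axis crossing is at y = -2.
3. Fitting integer coefficients to these (and the overall shape) gives p.

x^2 - x*y - 2*x - y - 2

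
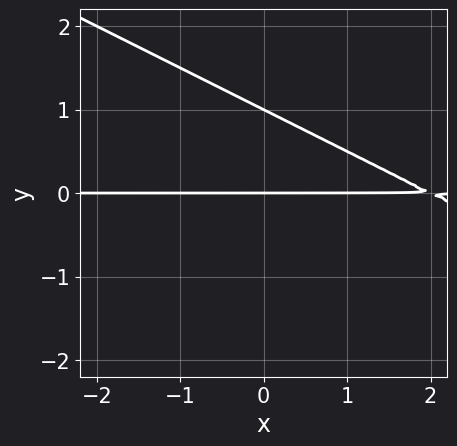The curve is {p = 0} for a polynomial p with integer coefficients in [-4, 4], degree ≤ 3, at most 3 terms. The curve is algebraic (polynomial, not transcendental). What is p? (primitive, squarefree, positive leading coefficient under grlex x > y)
x*y + 2*y^2 - 2*y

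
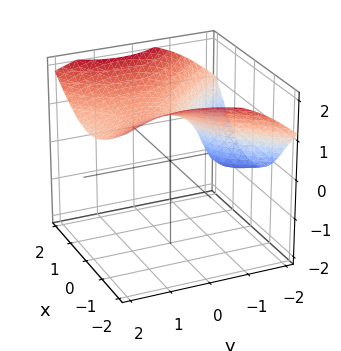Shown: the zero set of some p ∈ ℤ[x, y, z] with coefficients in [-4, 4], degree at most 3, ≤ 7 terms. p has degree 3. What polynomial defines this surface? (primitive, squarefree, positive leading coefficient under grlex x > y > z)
y^2*z + z^3 - 2*x^2 - 2*y - 2

(a) Degree: no degree-2 surface has this shape, so deg p = 3.
(b) Checking where it meets the axes: it crosses the y-axis at the gridline y = -1; the surface avoids every integer x-axis point in the box.
(c) The integer polynomial consistent with all of this is the stated p.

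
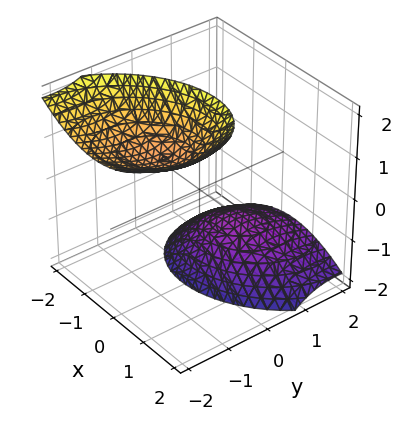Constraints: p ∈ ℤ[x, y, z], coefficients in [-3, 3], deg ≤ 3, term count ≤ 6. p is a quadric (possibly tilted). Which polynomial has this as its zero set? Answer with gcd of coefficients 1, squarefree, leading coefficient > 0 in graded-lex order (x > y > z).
The picture has 2 separate pieces. They look like related sheets of one shape, so recover p as a whole.
Degree: a generic line meets the surface in up to 2 points, so deg p = 2.
Reading off the gridlines: no y-intercept at any integer in the box; it misses every integer gridline on the x-axis.
Fitting integer coefficients to these (and the overall shape) gives p.

2*x^2 - x*y + 2*y^2 + 3*y*z - z^2 + 2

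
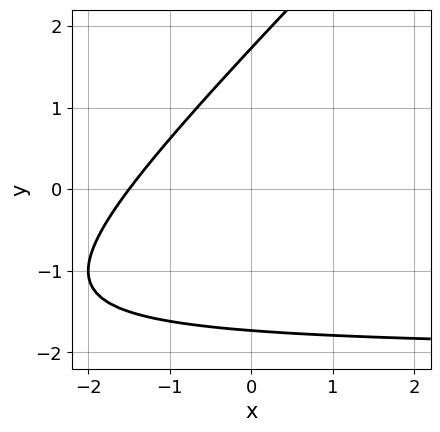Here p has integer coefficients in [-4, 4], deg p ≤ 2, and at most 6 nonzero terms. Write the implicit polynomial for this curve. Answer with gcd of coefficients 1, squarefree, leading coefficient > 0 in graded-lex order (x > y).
1. The degree is 2 — the shape is more complex than any degree-1 curve.
2. Putting this together gives p.

x*y - y^2 + 2*x + 3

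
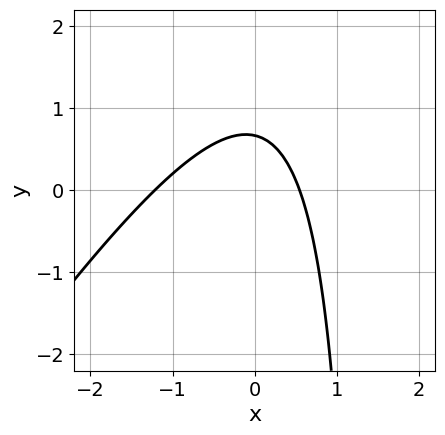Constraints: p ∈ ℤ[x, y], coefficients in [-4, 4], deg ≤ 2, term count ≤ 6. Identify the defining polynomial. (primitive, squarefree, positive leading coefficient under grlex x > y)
(a) Degree: no degree-1 curve has this shape, so deg p = 2.
(b) Solving for integer coefficients yields p as stated.

3*x^2 - 2*x*y + 2*x + 3*y - 2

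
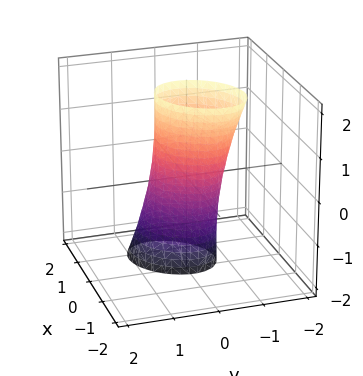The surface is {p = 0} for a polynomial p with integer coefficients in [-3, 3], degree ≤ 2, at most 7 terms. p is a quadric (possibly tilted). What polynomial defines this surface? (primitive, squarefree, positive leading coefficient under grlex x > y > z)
2*x^2 - x*y + x*z + 2*y^2 - 1

(a) The degree is 2 — no degree-1 surface has this shape.
(b) From the visible intercepts: it misses every integer gridline on the z-axis.
(c) Matching integer coefficients to the picture gives p.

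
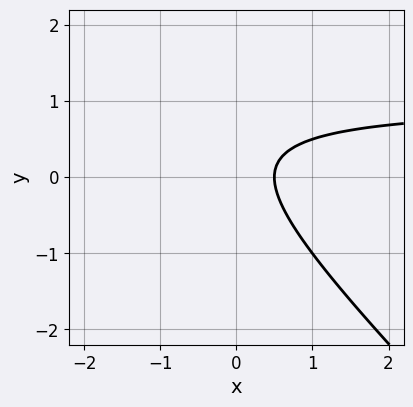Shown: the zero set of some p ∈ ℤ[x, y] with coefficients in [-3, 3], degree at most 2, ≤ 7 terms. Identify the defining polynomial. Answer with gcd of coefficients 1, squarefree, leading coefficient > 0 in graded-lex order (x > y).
2*x*y + 2*y^2 - 2*x - y + 1

Degree: a generic line meets the curve in up to 2 points, so deg p = 2.
Against the integer gridlines: no y-intercept at any integer in the box.
Matching integer coefficients to the picture gives p.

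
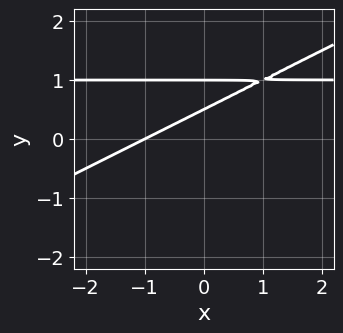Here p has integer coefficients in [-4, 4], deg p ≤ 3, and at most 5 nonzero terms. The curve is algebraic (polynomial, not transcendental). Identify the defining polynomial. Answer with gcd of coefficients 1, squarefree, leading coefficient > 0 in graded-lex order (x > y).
x*y - 2*y^2 - x + 3*y - 1

The degree is 2 — the shape is more complex than any degree-1 curve.
From the visible intercepts: it crosses the y-axis at the gridline y = 1; one x-axis crossing is at x = -1.
Matching integer coefficients to the picture gives p.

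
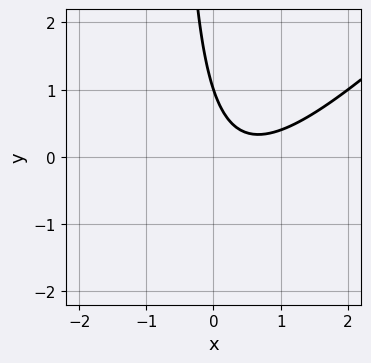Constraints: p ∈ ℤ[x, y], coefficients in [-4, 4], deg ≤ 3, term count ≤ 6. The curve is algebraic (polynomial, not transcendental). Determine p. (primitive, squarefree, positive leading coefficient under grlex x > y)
3*x^2 - 3*x*y - 3*x - 2*y + 2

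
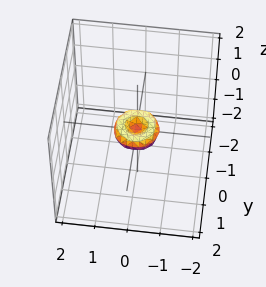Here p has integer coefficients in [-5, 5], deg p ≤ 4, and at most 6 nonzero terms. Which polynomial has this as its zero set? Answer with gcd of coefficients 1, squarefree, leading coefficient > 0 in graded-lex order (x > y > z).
The degree is 4 — no degree-3 surface has this shape.
Symmetries: every cross-section ⟂ z is a circle, so x, y appear only via x² + y².
Checking where it meets the axes: it crosses the x-axis at the gridline x = 0; it meets the y-axis at y = 0 (among the integer gridlines); a circular section at z = 0 has radius between 0 and 1; it crosses the z-axis at the gridline z = 0.
The integer polynomial consistent with all of this is the stated p.

2*x^4 + 4*x^2*y^2 + 2*y^4 - x^2 - y^2 + 2*z^2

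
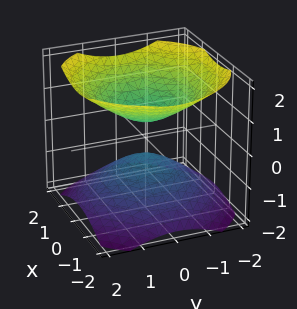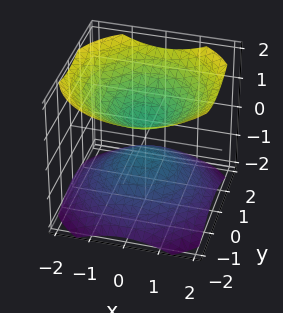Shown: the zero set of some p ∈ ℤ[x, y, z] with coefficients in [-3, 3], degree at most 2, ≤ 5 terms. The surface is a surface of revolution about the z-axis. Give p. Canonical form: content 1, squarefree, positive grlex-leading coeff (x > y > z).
The picture has 2 separate pieces.
The degree is 2 — no degree-1 surface has this shape.
Symmetries: the surface is invariant under rotation about z: p = q(x² + y², z).
Reading off the gridlines: it misses every integer gridline on the y-axis; a circular section at z = 1 has radius exactly 1.
Together with the visible shape, these determine p as stated.

2*x^2 + 2*y^2 - 3*z^2 + 1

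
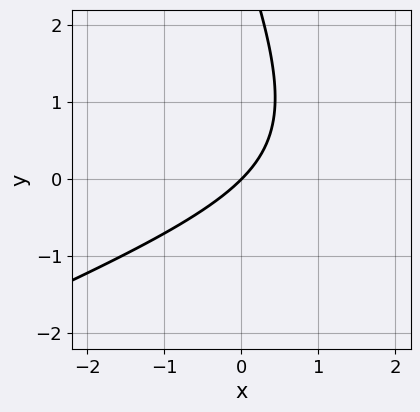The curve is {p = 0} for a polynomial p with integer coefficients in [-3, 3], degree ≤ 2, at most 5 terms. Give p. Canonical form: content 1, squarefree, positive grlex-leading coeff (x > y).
x^2 - 2*x*y - y^2 - 3*x + 3*y

1. deg p = 2.
2. Reading off the gridlines: it crosses the y-axis at the gridline y = 0; it crosses the x-axis at the gridline x = 0.
3. Matching integer coefficients to the picture gives p.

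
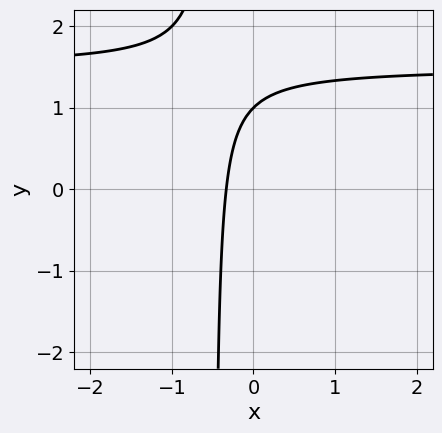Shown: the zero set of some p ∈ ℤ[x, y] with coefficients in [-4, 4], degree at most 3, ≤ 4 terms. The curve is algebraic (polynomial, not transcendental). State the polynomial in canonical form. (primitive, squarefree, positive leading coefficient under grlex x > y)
(a) deg p = 2. A generic line meets the curve in up to 2 points.
(b) Reading off the gridlines: one y-axis crossing is at y = 1.
(c) The integer polynomial consistent with all of this is the stated p.

2*x*y - 3*x + y - 1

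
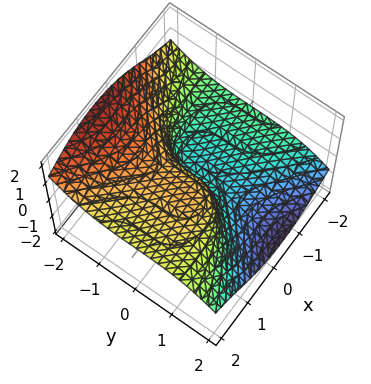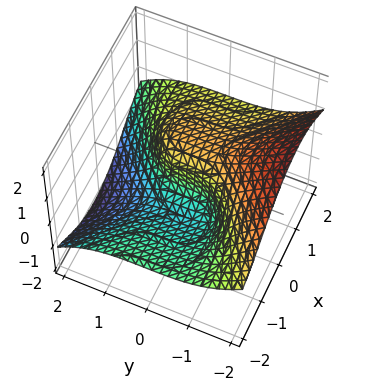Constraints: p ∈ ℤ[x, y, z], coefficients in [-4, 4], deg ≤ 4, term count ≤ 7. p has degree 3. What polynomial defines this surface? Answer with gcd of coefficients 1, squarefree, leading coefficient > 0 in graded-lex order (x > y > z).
Degree: no degree-2 surface has this shape, so deg p = 3.
Against the integer gridlines: one y-axis crossing is at y = 0; it meets the z-axis at z = 0 (among the integer gridlines); it crosses the x-axis at the gridline x = 0.
Assembling these constraints gives the stated polynomial.

3*x^2*z - x*z^2 + y^3 + 2*z^3 - 2*x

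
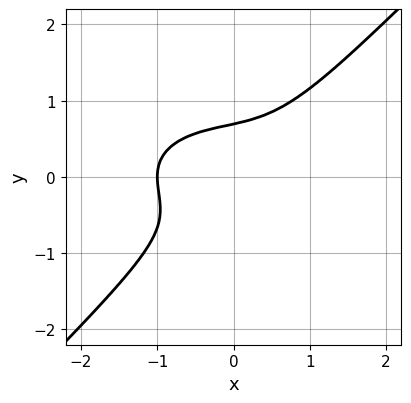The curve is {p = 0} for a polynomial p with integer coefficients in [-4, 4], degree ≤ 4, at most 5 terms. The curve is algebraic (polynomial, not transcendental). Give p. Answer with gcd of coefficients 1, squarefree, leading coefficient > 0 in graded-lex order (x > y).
x^3 + 2*x*y^2 - 3*y^3 + 1

1. The degree is 3 — no degree-2 curve has this shape.
2. Checking where it meets the axes: it meets the x-axis at x = -1 (among the integer gridlines).
3. Fitting integer coefficients to these (and the overall shape) gives p.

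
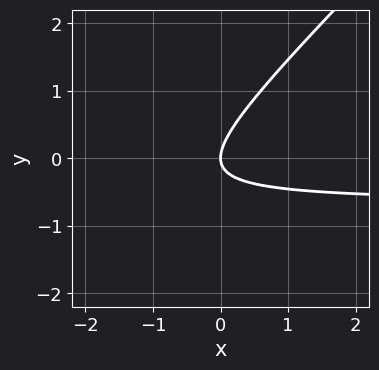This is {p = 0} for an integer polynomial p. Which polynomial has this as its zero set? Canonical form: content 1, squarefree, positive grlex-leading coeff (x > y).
(a) The degree is 2 — no degree-1 curve has this shape.
(b) Against the integer gridlines: it meets the y-axis at y = 0 (among the integer gridlines); it meets the x-axis at x = 0 (among the integer gridlines).
(c) These observations pin down the coefficients.

3*x*y - 3*y^2 + 2*x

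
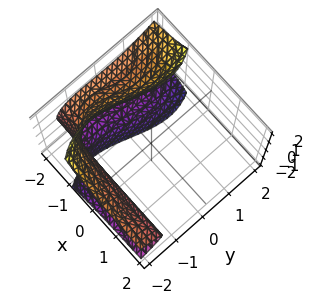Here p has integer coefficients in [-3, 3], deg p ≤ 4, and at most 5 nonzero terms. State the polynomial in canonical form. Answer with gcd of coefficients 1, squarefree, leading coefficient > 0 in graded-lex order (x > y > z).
(a) The degree is 3 — no degree-2 surface has this shape.
(b) Against the integer gridlines: no x-intercept at any integer in the box; no z-intercept at any integer in the box.
(c) Solving for integer coefficients yields p as stated.

3*x*z^2 + y^3 - y*z^2 + 2*z^2 + 3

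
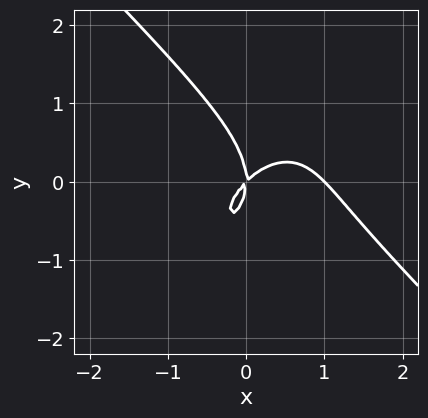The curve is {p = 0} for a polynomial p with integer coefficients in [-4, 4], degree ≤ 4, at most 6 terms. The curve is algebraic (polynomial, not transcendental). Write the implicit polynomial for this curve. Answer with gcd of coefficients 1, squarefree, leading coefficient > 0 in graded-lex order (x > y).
First, the degree is 3 — a generic line meets the curve in up to 3 points.
Next, reading off the gridlines: one y-axis crossing is at y = 0; the x-axis gridline crossings are at x ∈ {0, 1}.
Finally, matching integer coefficients to the picture gives p.

3*x^3 - x*y^2 + 2*y^3 - 3*x^2 + 3*x*y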